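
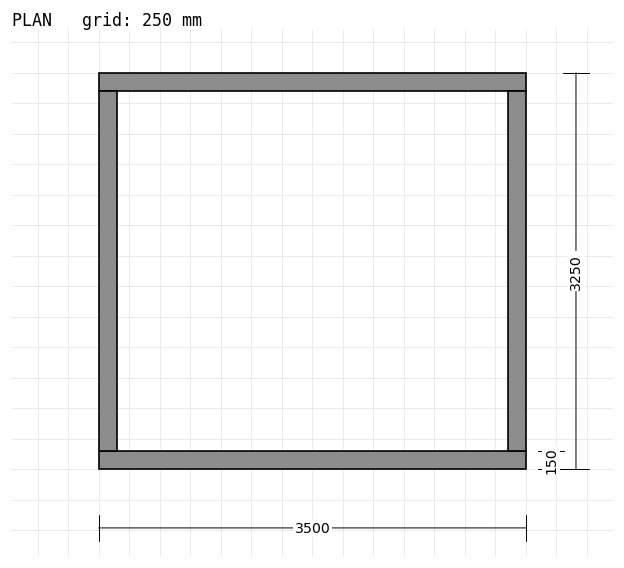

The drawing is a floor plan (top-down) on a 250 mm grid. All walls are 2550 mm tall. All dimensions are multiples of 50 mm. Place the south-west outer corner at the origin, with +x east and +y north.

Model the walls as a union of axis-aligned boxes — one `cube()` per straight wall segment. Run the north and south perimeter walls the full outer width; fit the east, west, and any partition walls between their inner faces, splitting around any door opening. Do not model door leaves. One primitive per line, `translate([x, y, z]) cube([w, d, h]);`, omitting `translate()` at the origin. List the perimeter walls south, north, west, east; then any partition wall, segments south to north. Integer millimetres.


cube([3500, 150, 2550]);
translate([0, 3100, 0]) cube([3500, 150, 2550]);
translate([0, 150, 0]) cube([150, 2950, 2550]);
translate([3350, 150, 0]) cube([150, 2950, 2550]);


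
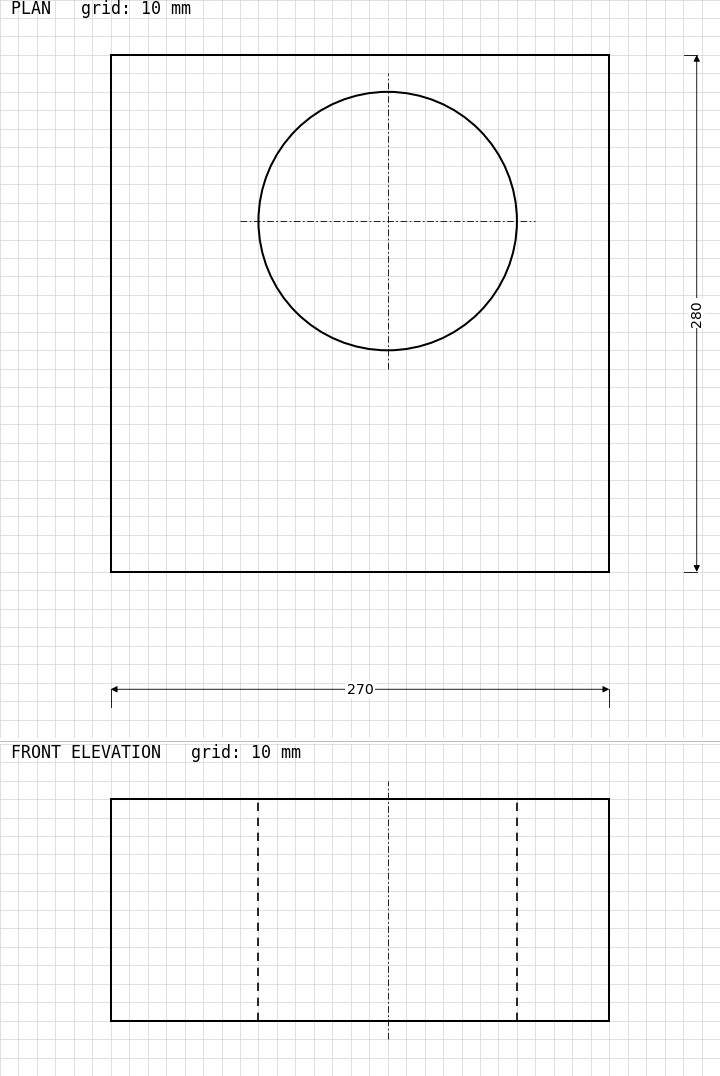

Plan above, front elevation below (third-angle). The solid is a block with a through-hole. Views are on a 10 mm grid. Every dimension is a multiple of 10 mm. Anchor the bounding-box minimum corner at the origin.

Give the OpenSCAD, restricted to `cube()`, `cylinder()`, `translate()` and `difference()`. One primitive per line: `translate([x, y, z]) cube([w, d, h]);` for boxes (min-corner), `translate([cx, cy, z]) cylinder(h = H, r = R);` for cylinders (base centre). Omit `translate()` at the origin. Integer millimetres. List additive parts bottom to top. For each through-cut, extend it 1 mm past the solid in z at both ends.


difference() {
  cube([270, 280, 120]);
  translate([150, 190, -1]) cylinder(h = 122, r = 70);
}


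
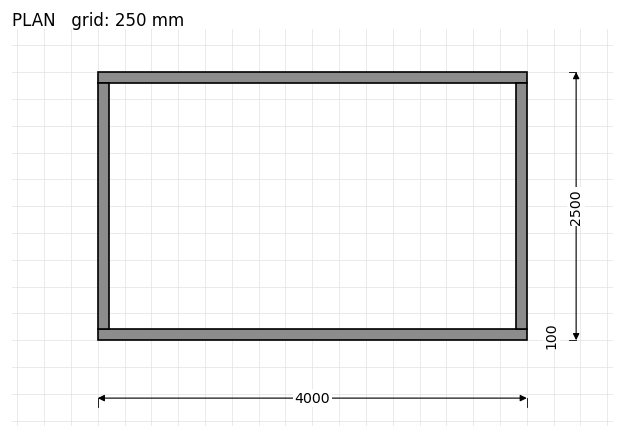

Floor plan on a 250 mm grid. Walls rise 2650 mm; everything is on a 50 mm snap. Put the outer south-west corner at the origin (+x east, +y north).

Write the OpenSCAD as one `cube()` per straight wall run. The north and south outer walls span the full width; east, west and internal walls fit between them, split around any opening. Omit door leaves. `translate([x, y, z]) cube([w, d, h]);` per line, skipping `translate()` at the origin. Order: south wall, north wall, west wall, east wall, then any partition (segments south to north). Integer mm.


cube([4000, 100, 2650]);
translate([0, 2400, 0]) cube([4000, 100, 2650]);
translate([0, 100, 0]) cube([100, 2300, 2650]);
translate([3900, 100, 0]) cube([100, 2300, 2650]);


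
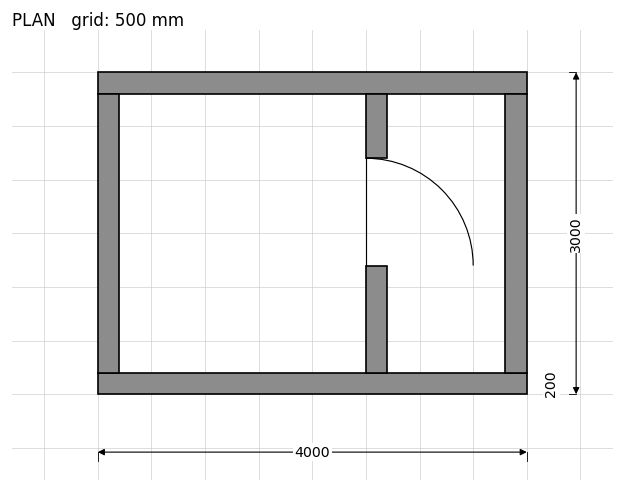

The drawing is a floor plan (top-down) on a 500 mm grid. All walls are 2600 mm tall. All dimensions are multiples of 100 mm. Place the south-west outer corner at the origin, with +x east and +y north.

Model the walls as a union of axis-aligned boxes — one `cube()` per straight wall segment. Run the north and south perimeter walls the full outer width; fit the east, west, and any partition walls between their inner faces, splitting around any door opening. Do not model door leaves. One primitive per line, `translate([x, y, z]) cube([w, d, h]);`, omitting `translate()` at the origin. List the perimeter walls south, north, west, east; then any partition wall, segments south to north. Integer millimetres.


cube([4000, 200, 2600]);
translate([0, 2800, 0]) cube([4000, 200, 2600]);
translate([0, 200, 0]) cube([200, 2600, 2600]);
translate([3800, 200, 0]) cube([200, 2600, 2600]);
translate([2500, 200, 0]) cube([200, 1000, 2600]);
translate([2500, 2200, 0]) cube([200, 600, 2600]);


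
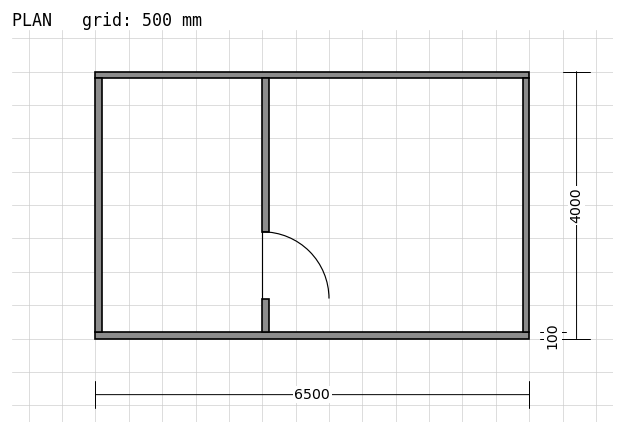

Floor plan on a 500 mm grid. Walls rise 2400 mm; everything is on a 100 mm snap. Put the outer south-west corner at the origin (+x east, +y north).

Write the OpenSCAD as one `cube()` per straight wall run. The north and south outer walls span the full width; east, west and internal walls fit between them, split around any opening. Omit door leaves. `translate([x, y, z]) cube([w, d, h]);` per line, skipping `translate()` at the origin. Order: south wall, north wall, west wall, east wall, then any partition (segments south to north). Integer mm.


cube([6500, 100, 2400]);
translate([0, 3900, 0]) cube([6500, 100, 2400]);
translate([0, 100, 0]) cube([100, 3800, 2400]);
translate([6400, 100, 0]) cube([100, 3800, 2400]);
translate([2500, 100, 0]) cube([100, 500, 2400]);
translate([2500, 1600, 0]) cube([100, 2300, 2400]);


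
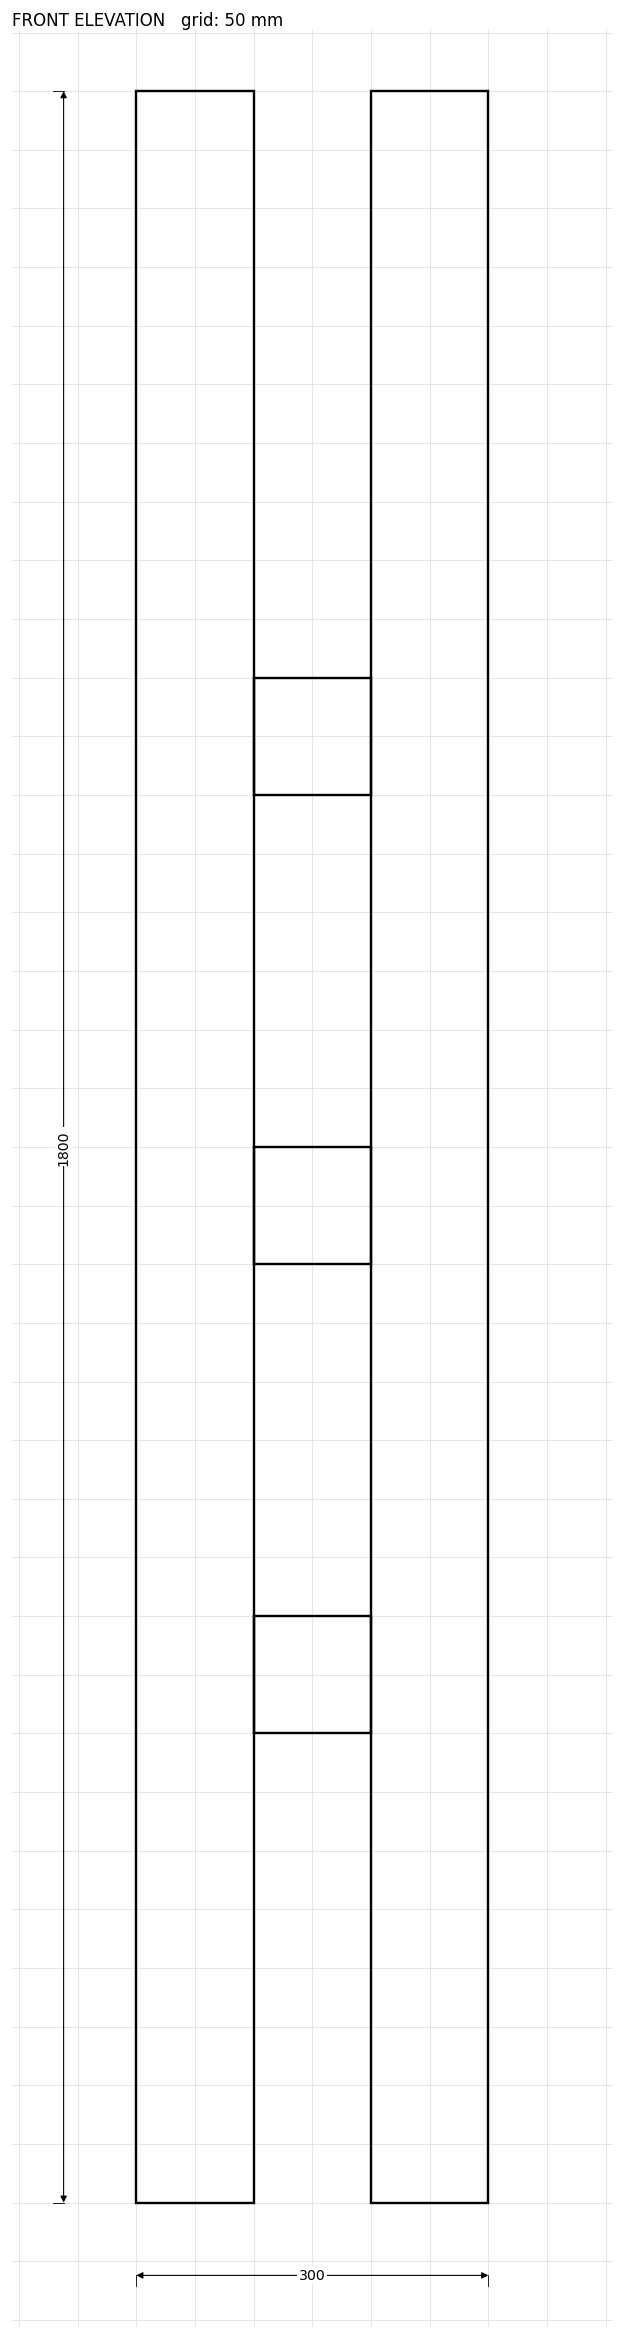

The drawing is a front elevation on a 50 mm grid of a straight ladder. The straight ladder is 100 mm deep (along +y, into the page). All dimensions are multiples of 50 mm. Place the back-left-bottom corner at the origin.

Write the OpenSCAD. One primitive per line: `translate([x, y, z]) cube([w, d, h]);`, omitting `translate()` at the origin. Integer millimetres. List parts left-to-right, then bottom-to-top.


cube([100, 100, 1800]);
translate([100, 0, 400]) cube([100, 100, 100]);
translate([100, 0, 800]) cube([100, 100, 100]);
translate([100, 0, 1200]) cube([100, 100, 100]);
translate([200, 0, 0]) cube([100, 100, 1800]);


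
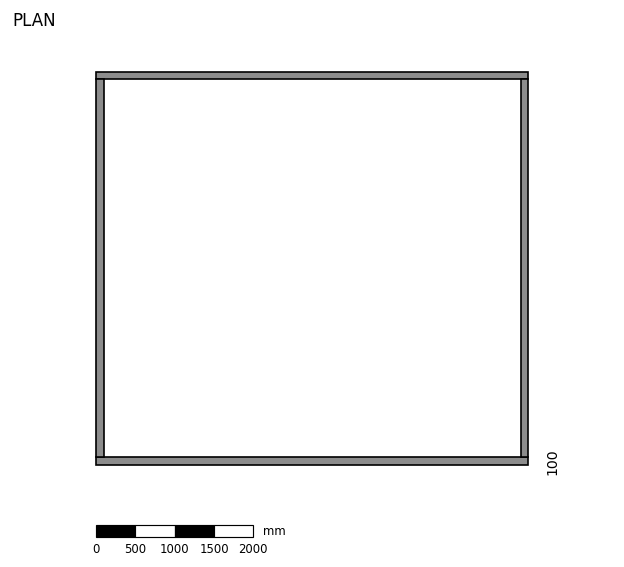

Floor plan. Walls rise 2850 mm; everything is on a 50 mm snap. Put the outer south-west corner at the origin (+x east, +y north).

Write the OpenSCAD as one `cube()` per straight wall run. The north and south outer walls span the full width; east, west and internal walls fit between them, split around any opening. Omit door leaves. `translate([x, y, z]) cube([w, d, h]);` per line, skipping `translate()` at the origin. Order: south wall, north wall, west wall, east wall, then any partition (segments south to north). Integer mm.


cube([5500, 100, 2850]);
translate([0, 4900, 0]) cube([5500, 100, 2850]);
translate([0, 100, 0]) cube([100, 4800, 2850]);
translate([5400, 100, 0]) cube([100, 4800, 2850]);


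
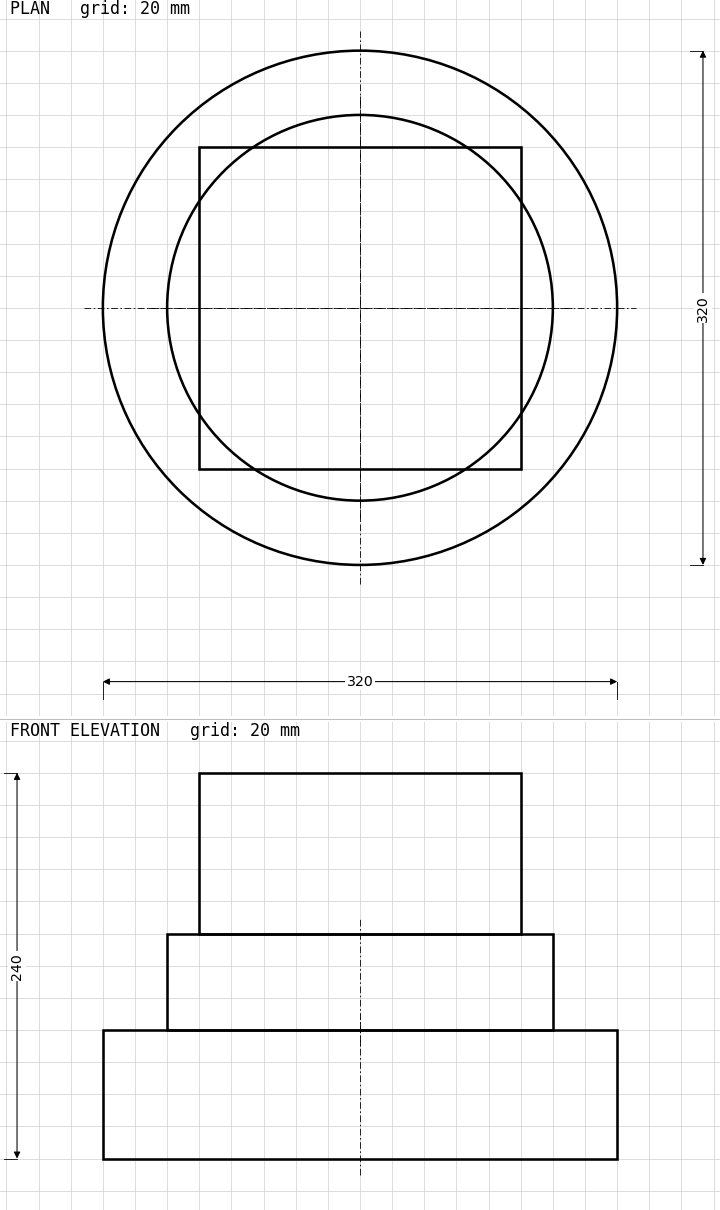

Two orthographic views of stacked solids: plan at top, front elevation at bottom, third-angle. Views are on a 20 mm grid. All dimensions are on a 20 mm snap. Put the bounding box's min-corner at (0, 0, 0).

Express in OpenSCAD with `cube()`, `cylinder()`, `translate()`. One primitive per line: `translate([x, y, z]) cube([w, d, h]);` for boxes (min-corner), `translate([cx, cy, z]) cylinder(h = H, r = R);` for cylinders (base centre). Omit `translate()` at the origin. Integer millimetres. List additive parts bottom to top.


translate([160, 160, 0]) cylinder(h = 80, r = 160);
translate([160, 160, 80]) cylinder(h = 60, r = 120);
translate([60, 60, 140]) cube([200, 200, 100]);


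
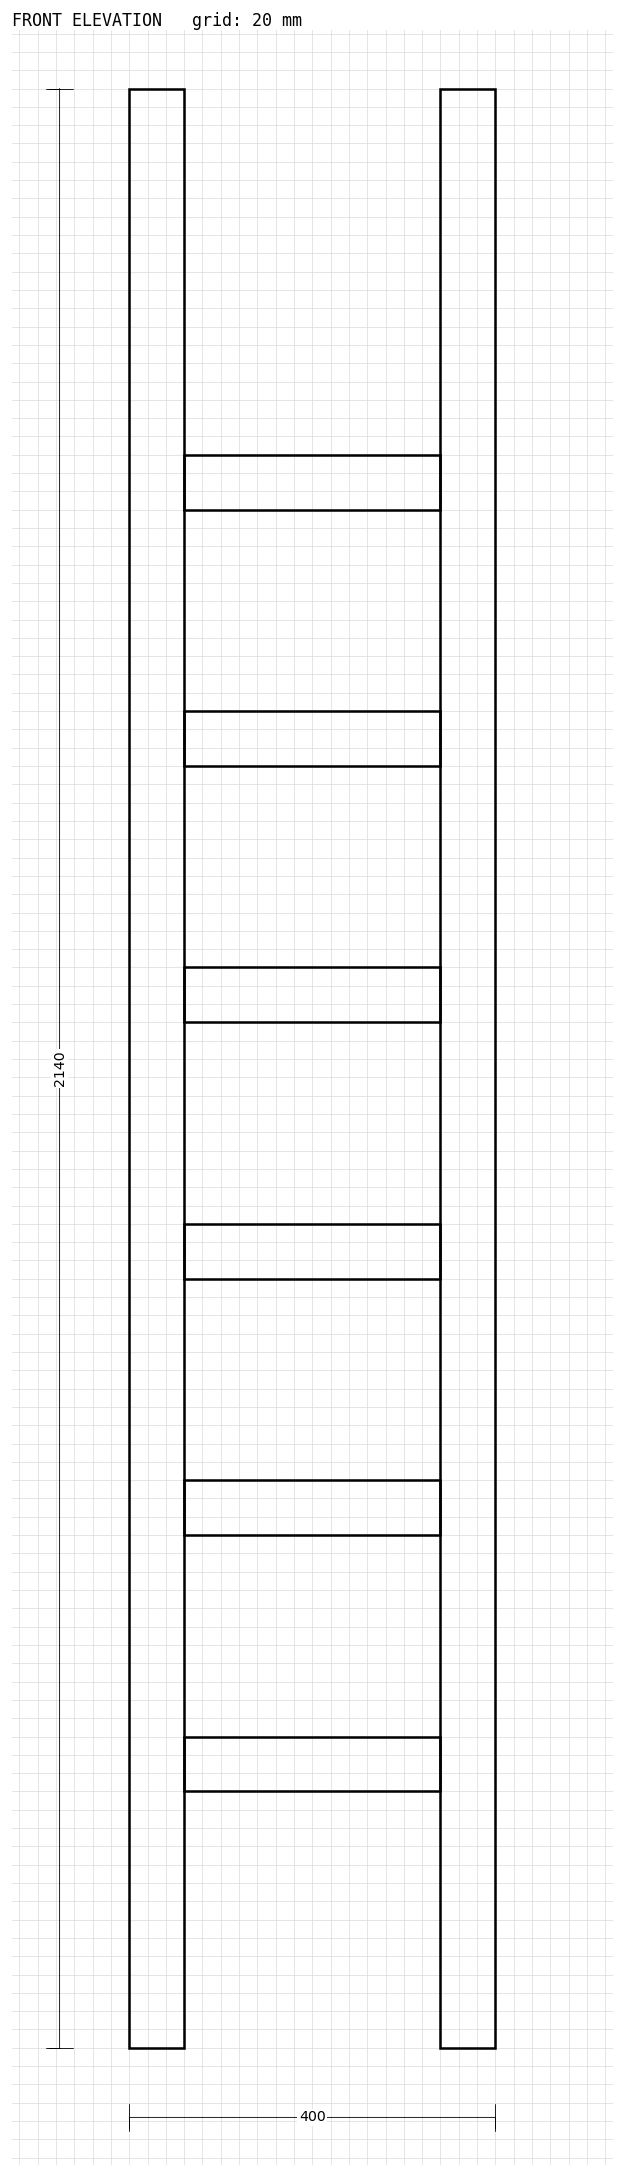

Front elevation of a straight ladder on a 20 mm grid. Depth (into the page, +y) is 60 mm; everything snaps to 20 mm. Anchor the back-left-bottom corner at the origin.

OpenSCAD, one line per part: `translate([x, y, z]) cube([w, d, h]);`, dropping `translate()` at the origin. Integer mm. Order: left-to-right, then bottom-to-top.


cube([60, 60, 2140]);
translate([60, 0, 280]) cube([280, 60, 60]);
translate([60, 0, 560]) cube([280, 60, 60]);
translate([60, 0, 840]) cube([280, 60, 60]);
translate([60, 0, 1120]) cube([280, 60, 60]);
translate([60, 0, 1400]) cube([280, 60, 60]);
translate([60, 0, 1680]) cube([280, 60, 60]);
translate([340, 0, 0]) cube([60, 60, 2140]);


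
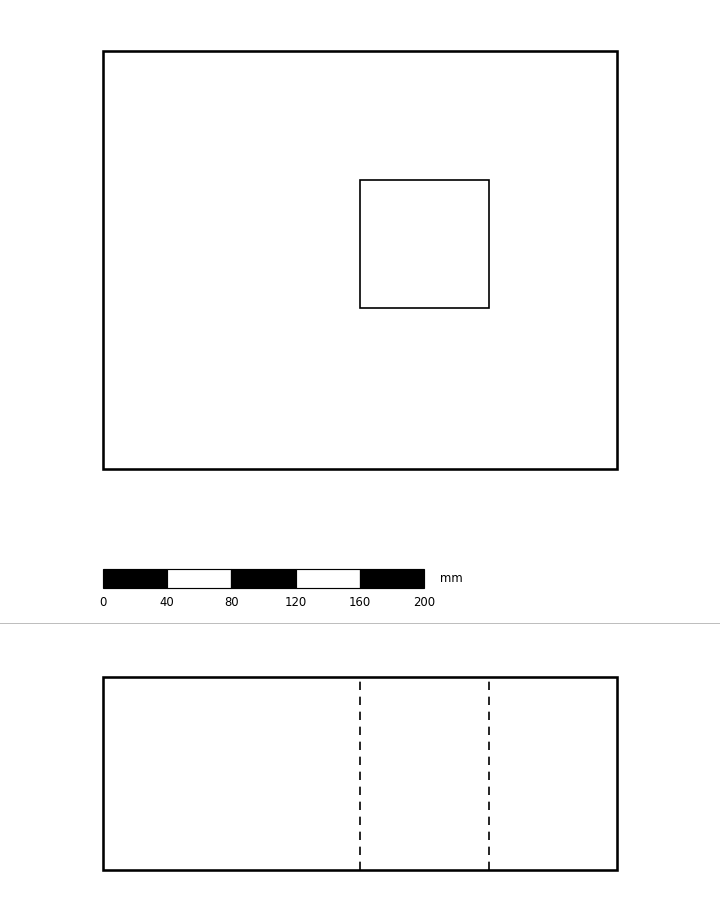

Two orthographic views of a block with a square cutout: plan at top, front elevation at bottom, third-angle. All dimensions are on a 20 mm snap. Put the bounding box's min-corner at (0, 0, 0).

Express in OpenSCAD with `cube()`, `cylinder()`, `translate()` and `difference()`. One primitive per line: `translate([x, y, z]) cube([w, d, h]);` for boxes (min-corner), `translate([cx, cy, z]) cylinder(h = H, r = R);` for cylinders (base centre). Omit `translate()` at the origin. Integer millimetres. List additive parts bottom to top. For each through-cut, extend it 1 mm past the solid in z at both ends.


difference() {
  cube([320, 260, 120]);
  translate([160, 100, -1]) cube([80, 80, 122]);
}


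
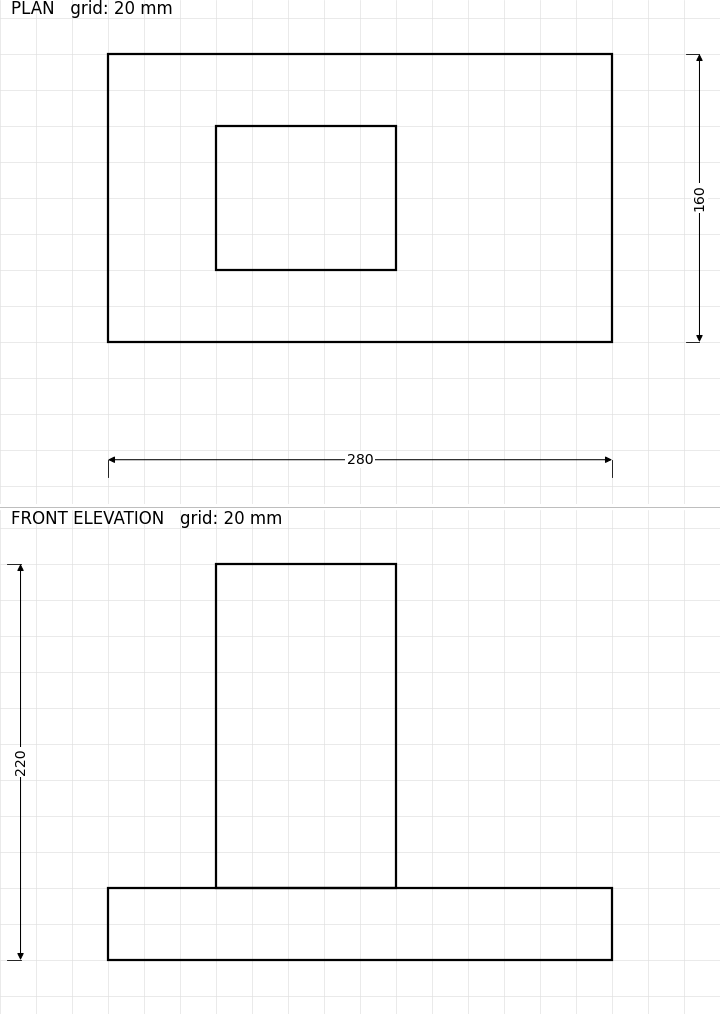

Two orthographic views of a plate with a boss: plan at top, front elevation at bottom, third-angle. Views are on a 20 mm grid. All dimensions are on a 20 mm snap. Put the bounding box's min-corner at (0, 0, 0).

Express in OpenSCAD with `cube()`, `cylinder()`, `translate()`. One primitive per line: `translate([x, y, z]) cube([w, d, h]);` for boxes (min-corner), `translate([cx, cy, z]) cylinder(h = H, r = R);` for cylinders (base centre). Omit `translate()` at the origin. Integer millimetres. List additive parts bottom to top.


cube([280, 160, 40]);
translate([60, 40, 40]) cube([100, 80, 180]);


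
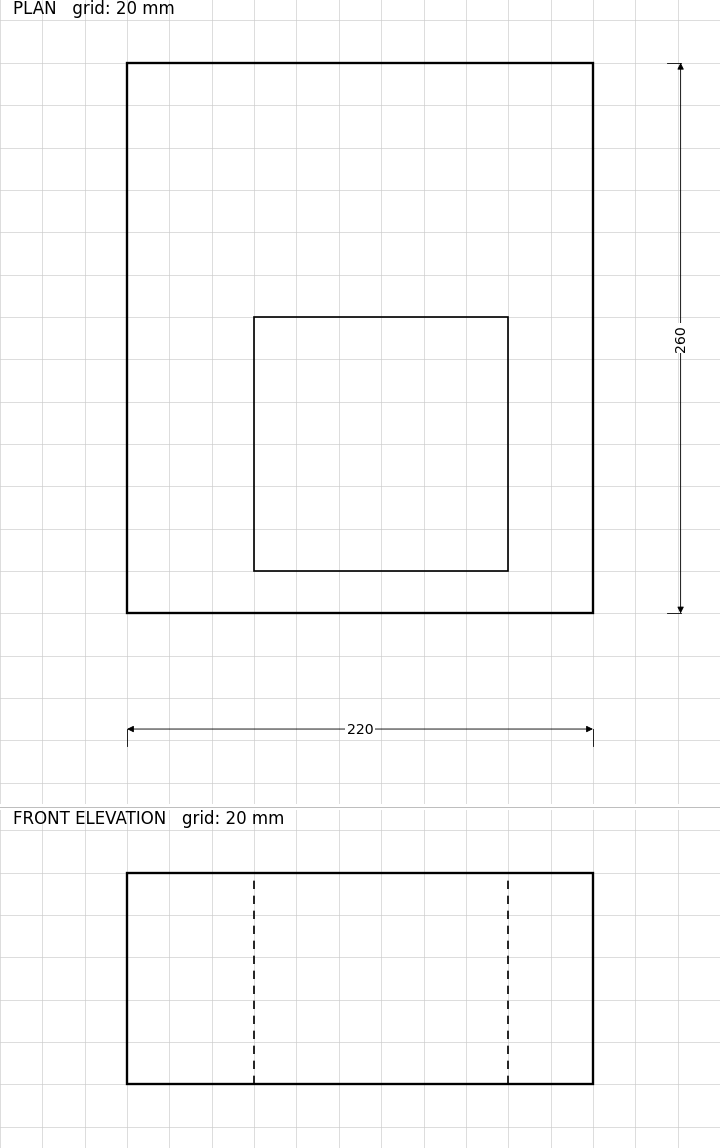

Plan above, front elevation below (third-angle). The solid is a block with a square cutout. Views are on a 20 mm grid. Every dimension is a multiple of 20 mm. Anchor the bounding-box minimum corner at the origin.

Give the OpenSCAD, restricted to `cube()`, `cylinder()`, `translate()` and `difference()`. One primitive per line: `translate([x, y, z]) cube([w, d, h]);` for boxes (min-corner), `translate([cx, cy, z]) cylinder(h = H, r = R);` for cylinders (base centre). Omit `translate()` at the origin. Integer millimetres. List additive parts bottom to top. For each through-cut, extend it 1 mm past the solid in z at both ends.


difference() {
  cube([220, 260, 100]);
  translate([60, 20, -1]) cube([120, 120, 102]);
}


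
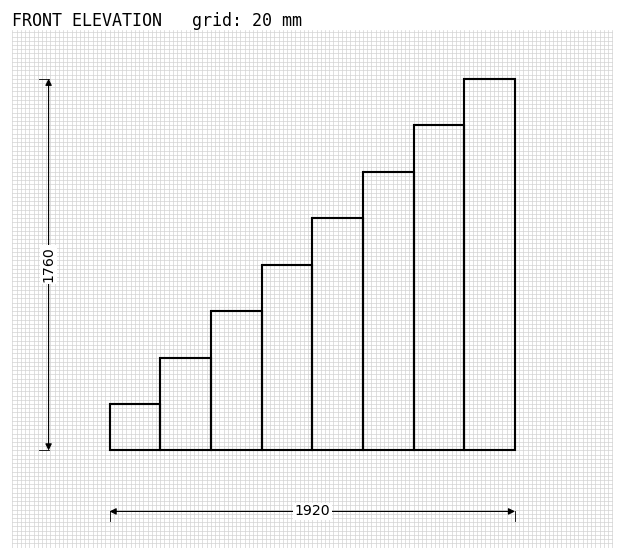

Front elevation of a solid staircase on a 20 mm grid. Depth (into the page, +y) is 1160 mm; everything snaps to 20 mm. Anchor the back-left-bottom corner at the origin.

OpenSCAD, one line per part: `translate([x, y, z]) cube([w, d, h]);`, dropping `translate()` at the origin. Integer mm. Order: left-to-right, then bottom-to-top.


cube([240, 1160, 220]);
translate([240, 0, 0]) cube([240, 1160, 440]);
translate([480, 0, 0]) cube([240, 1160, 660]);
translate([720, 0, 0]) cube([240, 1160, 880]);
translate([960, 0, 0]) cube([240, 1160, 1100]);
translate([1200, 0, 0]) cube([240, 1160, 1320]);
translate([1440, 0, 0]) cube([240, 1160, 1540]);
translate([1680, 0, 0]) cube([240, 1160, 1760]);


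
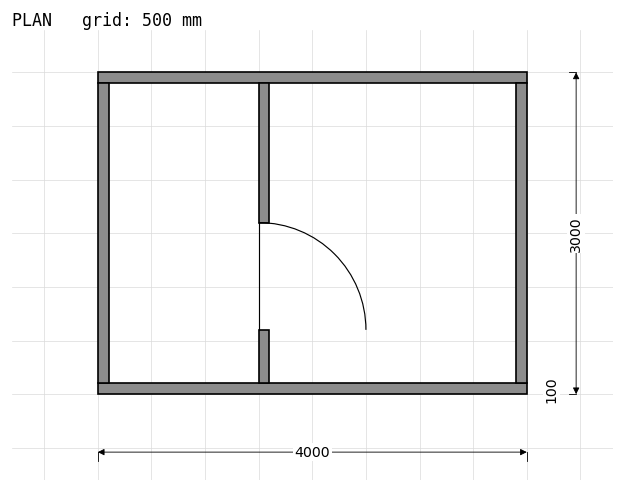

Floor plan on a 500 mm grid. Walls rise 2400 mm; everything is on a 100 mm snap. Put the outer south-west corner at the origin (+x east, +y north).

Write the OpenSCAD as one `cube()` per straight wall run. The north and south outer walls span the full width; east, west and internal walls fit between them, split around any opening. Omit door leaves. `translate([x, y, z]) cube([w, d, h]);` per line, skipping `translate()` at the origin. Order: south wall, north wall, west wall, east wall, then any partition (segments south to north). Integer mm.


cube([4000, 100, 2400]);
translate([0, 2900, 0]) cube([4000, 100, 2400]);
translate([0, 100, 0]) cube([100, 2800, 2400]);
translate([3900, 100, 0]) cube([100, 2800, 2400]);
translate([1500, 100, 0]) cube([100, 500, 2400]);
translate([1500, 1600, 0]) cube([100, 1300, 2400]);


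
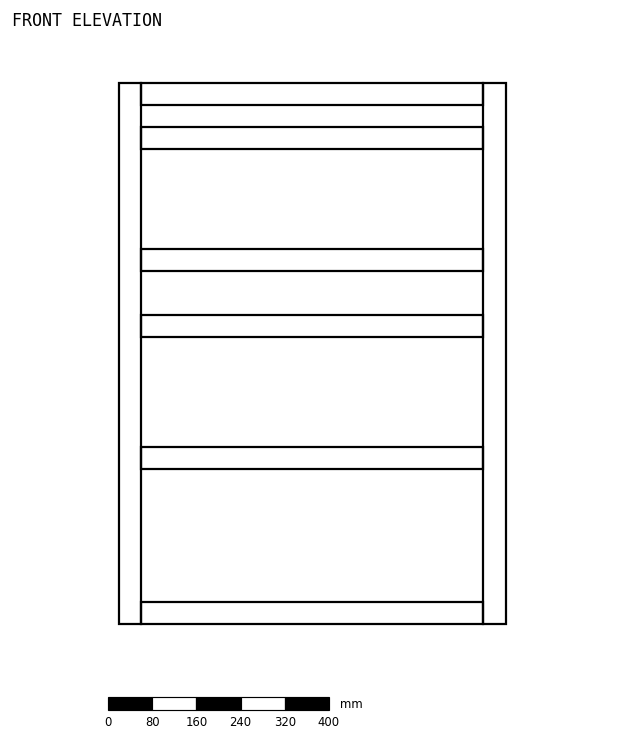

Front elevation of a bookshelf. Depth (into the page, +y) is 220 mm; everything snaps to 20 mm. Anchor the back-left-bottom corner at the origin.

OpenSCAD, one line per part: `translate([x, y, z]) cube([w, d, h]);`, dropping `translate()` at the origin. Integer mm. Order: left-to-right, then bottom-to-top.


cube([40, 220, 980]);
translate([40, 0, 0]) cube([620, 220, 40]);
translate([40, 0, 280]) cube([620, 220, 40]);
translate([40, 0, 520]) cube([620, 220, 40]);
translate([40, 0, 640]) cube([620, 220, 40]);
translate([40, 0, 860]) cube([620, 220, 40]);
translate([40, 0, 940]) cube([620, 220, 40]);
translate([660, 0, 0]) cube([40, 220, 980]);


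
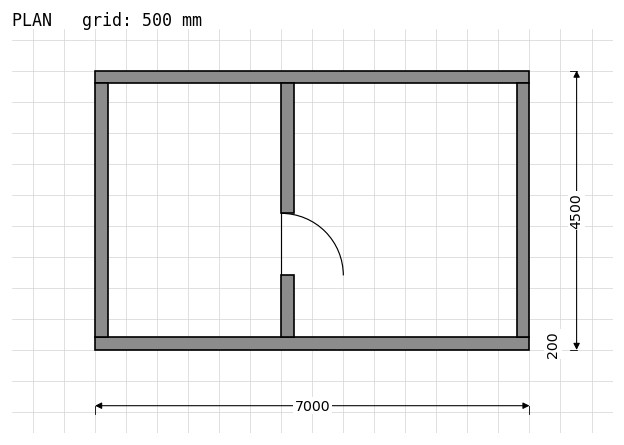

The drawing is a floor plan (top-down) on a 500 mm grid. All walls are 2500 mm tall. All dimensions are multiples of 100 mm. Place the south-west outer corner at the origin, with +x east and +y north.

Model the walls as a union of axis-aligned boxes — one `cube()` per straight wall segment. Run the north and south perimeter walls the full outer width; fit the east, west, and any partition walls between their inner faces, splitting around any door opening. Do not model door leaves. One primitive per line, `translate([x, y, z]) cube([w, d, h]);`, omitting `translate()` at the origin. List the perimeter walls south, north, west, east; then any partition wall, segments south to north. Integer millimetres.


cube([7000, 200, 2500]);
translate([0, 4300, 0]) cube([7000, 200, 2500]);
translate([0, 200, 0]) cube([200, 4100, 2500]);
translate([6800, 200, 0]) cube([200, 4100, 2500]);
translate([3000, 200, 0]) cube([200, 1000, 2500]);
translate([3000, 2200, 0]) cube([200, 2100, 2500]);


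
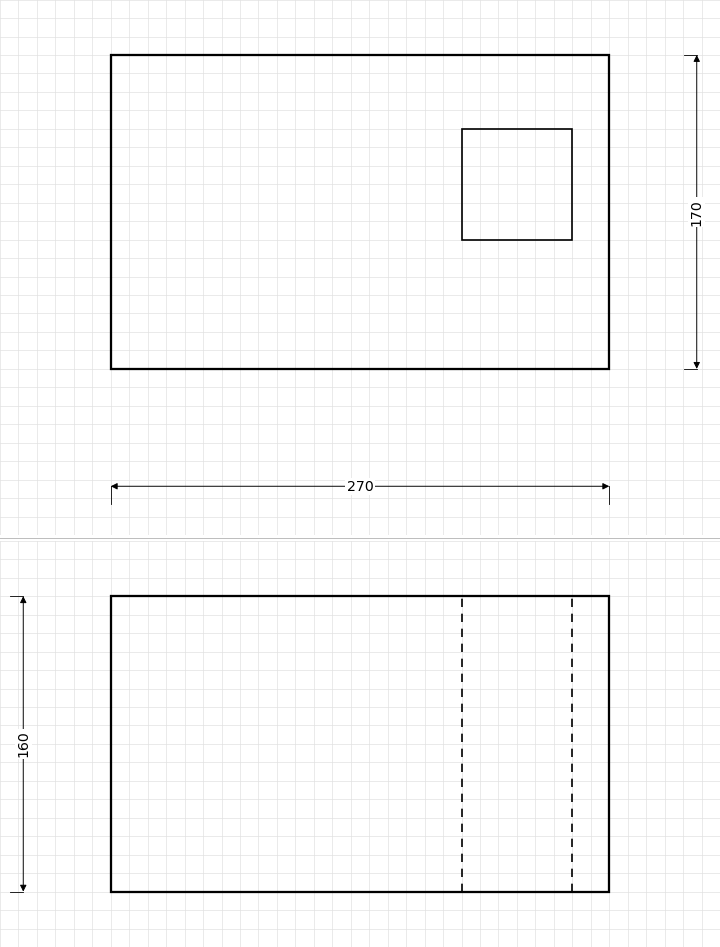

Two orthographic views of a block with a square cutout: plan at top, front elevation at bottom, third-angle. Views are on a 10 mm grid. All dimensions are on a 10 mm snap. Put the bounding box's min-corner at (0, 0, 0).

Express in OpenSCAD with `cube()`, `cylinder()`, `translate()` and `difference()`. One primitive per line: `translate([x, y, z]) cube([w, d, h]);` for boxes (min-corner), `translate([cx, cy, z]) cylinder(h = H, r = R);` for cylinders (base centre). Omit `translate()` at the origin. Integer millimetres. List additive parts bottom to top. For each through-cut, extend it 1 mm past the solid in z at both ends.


difference() {
  cube([270, 170, 160]);
  translate([190, 70, -1]) cube([60, 60, 162]);
}


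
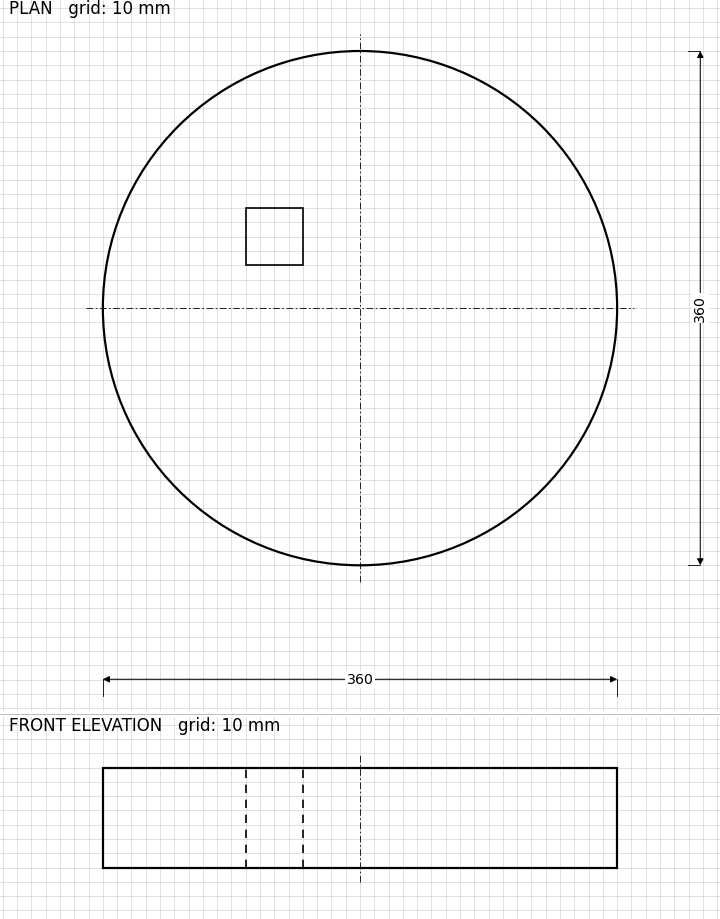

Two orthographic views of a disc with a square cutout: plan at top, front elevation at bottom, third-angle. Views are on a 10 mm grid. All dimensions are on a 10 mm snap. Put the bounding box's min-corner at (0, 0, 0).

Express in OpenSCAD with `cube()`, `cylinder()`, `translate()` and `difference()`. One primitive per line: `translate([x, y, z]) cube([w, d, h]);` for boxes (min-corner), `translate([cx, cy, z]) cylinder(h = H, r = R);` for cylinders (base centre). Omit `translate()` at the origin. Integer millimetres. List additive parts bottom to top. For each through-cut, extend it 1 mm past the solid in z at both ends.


difference() {
  translate([180, 180, 0]) cylinder(h = 70, r = 180);
  translate([100, 210, -1]) cube([40, 40, 72]);
}


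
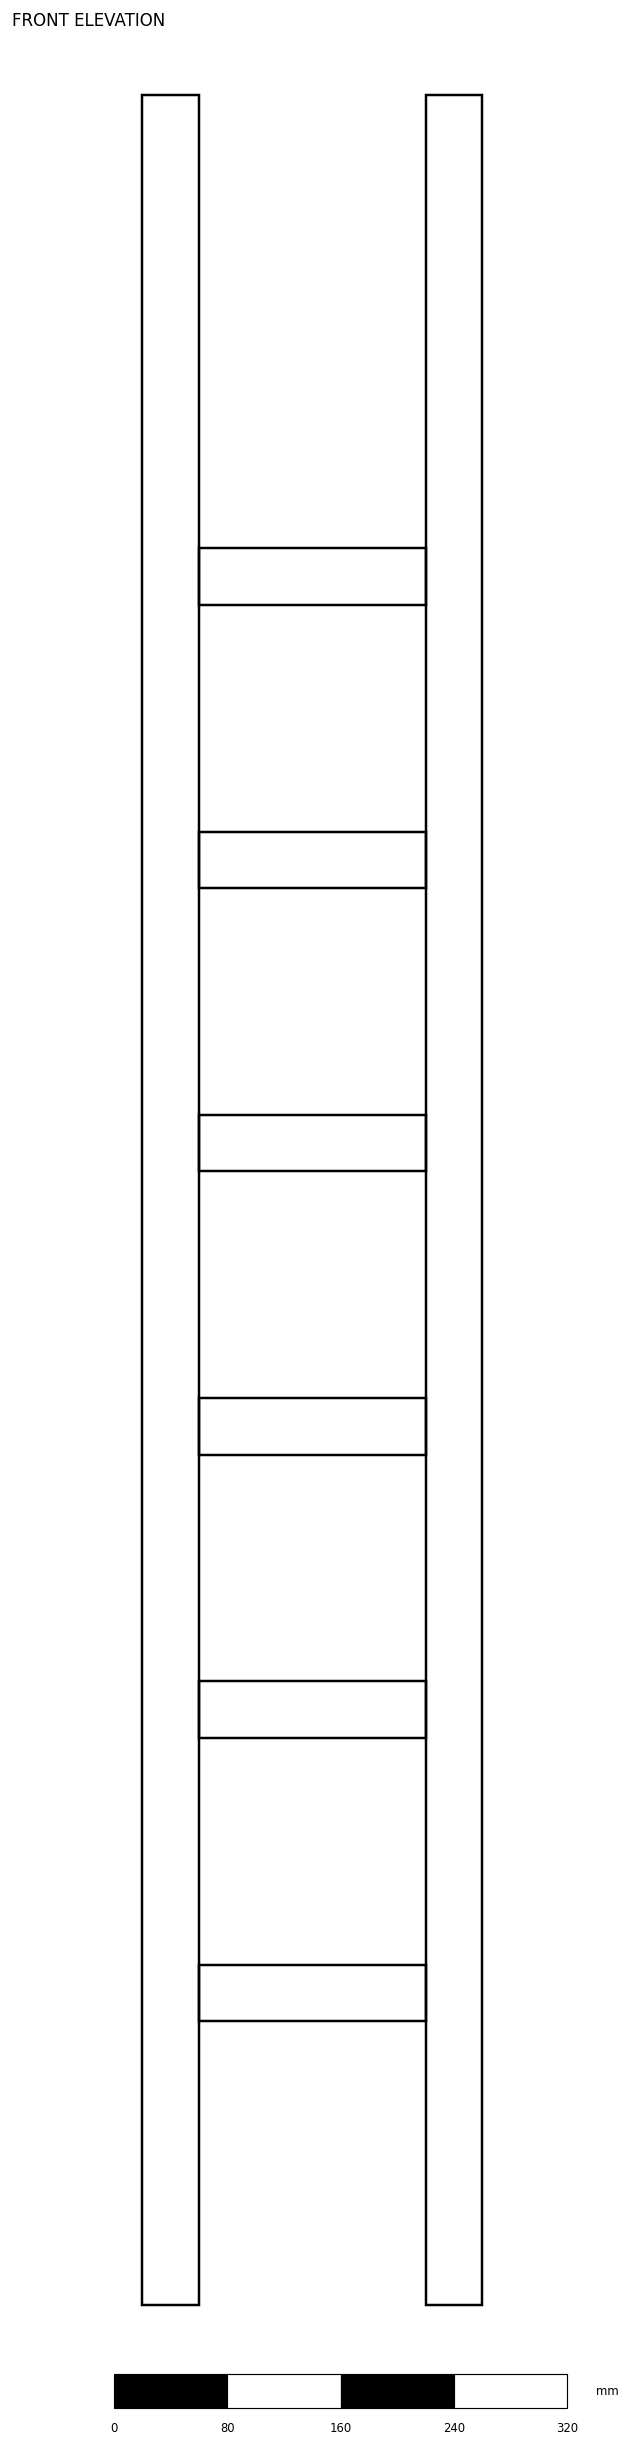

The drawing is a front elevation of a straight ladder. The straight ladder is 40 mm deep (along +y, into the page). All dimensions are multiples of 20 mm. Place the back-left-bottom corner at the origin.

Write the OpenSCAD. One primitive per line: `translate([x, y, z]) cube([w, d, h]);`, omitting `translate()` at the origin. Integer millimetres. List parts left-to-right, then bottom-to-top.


cube([40, 40, 1560]);
translate([40, 0, 200]) cube([160, 40, 40]);
translate([40, 0, 400]) cube([160, 40, 40]);
translate([40, 0, 600]) cube([160, 40, 40]);
translate([40, 0, 800]) cube([160, 40, 40]);
translate([40, 0, 1000]) cube([160, 40, 40]);
translate([40, 0, 1200]) cube([160, 40, 40]);
translate([200, 0, 0]) cube([40, 40, 1560]);


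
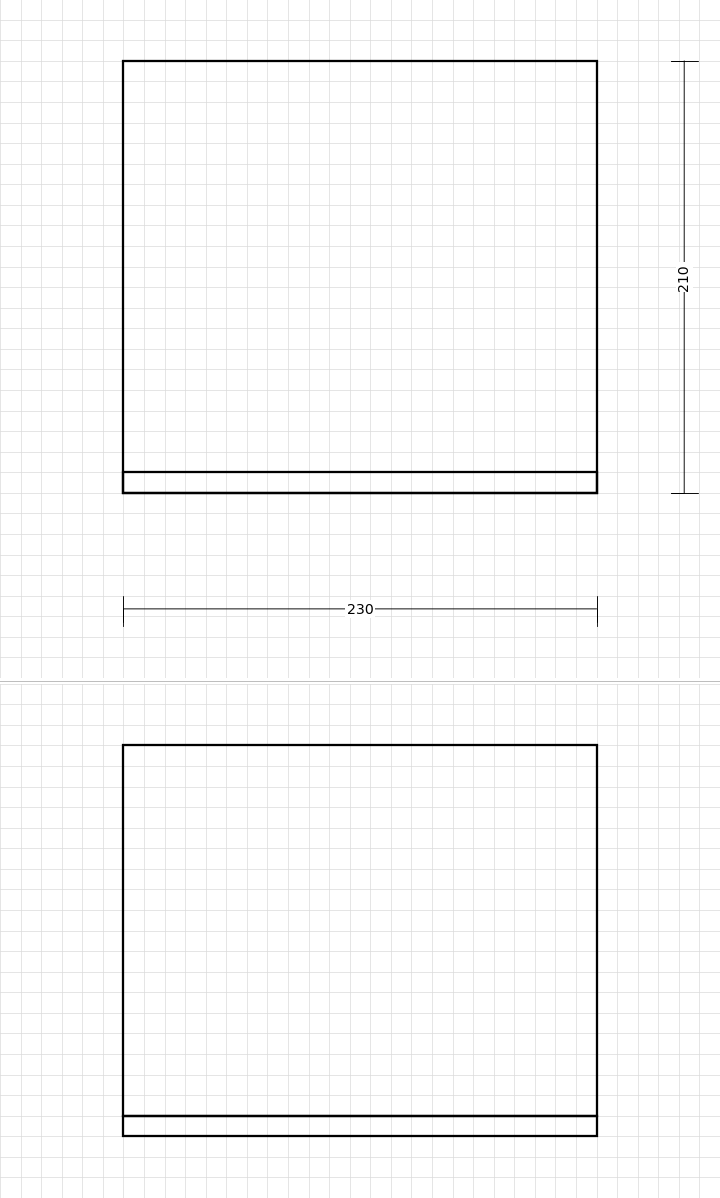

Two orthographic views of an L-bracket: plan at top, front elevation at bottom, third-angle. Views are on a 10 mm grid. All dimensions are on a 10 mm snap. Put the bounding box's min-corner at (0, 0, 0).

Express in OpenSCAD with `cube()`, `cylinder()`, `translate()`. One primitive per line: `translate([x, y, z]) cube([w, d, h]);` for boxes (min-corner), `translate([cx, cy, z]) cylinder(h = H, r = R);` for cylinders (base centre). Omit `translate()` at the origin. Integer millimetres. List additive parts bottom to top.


cube([230, 210, 10]);
translate([0, 0, 10]) cube([230, 10, 180]);


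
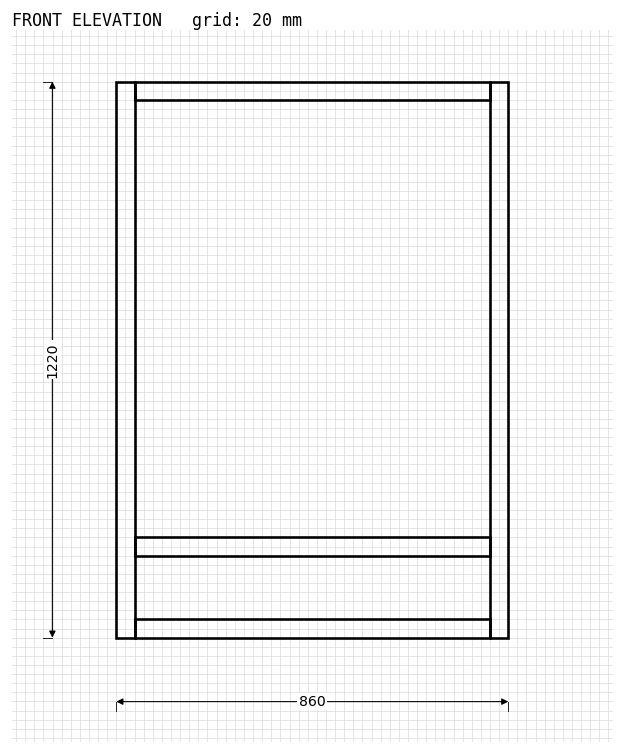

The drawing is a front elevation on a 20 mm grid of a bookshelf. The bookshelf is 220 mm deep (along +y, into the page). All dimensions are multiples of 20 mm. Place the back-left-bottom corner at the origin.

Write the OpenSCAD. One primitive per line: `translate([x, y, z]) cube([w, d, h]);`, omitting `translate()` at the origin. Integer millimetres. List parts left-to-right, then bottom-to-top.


cube([40, 220, 1220]);
translate([40, 0, 0]) cube([780, 220, 40]);
translate([40, 0, 180]) cube([780, 220, 40]);
translate([40, 0, 1180]) cube([780, 220, 40]);
translate([820, 0, 0]) cube([40, 220, 1220]);


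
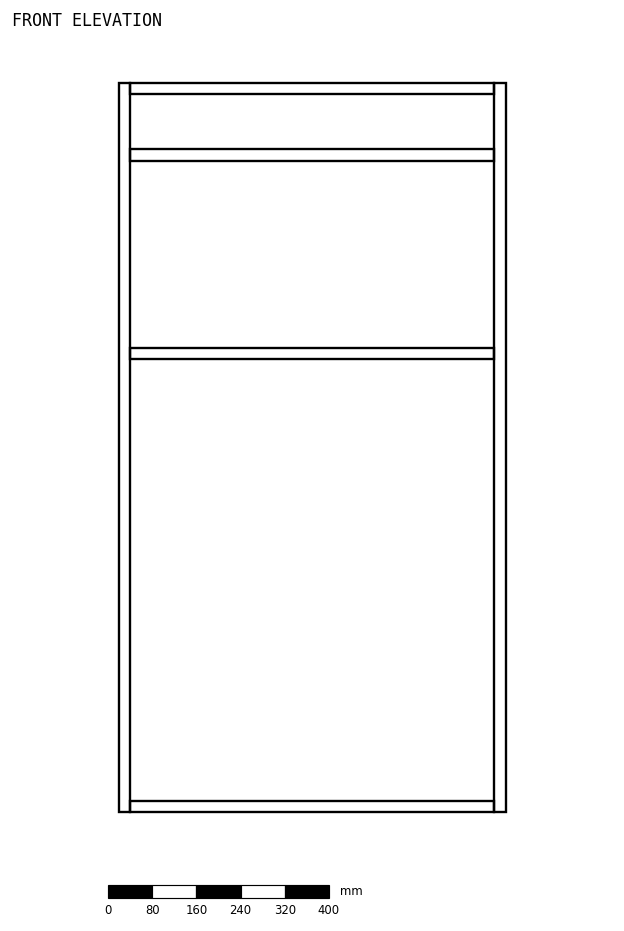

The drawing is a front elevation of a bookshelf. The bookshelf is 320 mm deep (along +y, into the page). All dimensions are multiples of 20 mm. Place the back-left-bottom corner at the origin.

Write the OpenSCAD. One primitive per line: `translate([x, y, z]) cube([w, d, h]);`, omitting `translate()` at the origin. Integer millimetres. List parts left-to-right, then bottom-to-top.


cube([20, 320, 1320]);
translate([20, 0, 0]) cube([660, 320, 20]);
translate([20, 0, 820]) cube([660, 320, 20]);
translate([20, 0, 1180]) cube([660, 320, 20]);
translate([20, 0, 1300]) cube([660, 320, 20]);
translate([680, 0, 0]) cube([20, 320, 1320]);


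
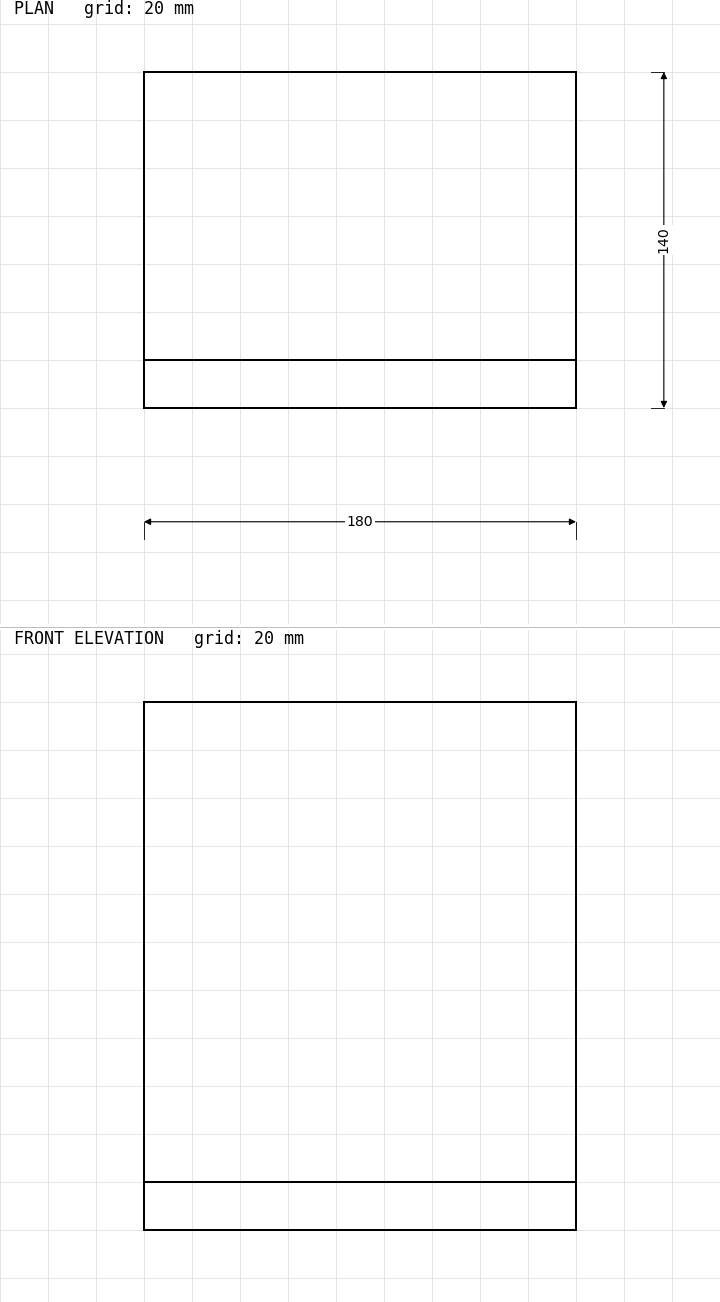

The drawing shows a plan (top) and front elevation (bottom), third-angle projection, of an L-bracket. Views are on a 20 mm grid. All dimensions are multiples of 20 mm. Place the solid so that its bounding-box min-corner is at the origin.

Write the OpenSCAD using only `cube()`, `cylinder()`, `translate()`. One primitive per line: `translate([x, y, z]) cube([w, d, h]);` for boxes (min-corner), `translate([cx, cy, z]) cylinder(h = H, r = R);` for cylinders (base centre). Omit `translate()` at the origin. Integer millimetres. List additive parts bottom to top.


cube([180, 140, 20]);
translate([0, 0, 20]) cube([180, 20, 200]);


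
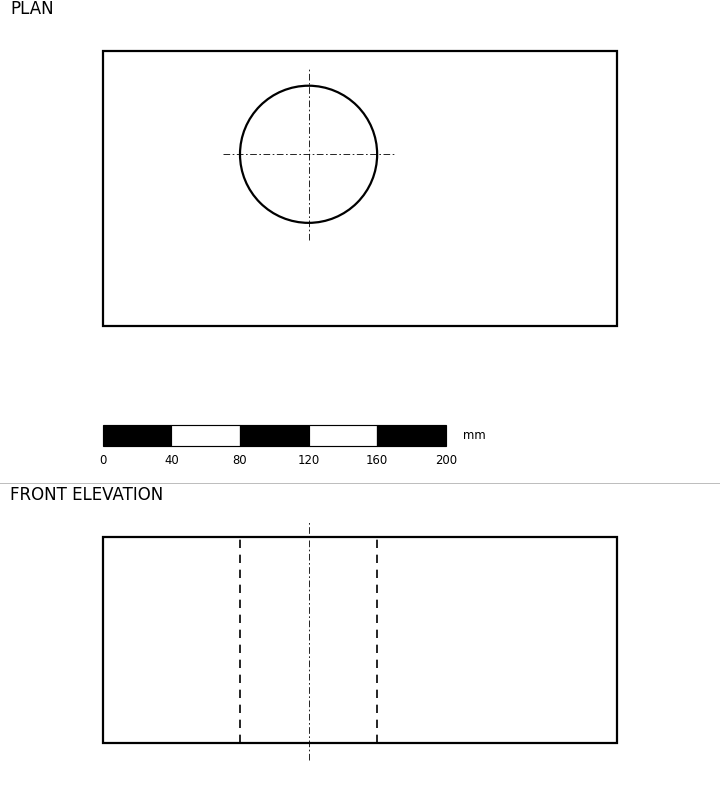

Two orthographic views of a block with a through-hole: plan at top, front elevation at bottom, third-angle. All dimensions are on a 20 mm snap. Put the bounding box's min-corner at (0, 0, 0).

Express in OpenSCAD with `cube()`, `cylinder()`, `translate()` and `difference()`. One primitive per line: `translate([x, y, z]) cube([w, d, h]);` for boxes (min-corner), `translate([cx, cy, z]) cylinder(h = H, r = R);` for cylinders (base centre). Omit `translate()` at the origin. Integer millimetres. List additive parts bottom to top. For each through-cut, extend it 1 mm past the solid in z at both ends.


difference() {
  cube([300, 160, 120]);
  translate([120, 100, -1]) cylinder(h = 122, r = 40);
}


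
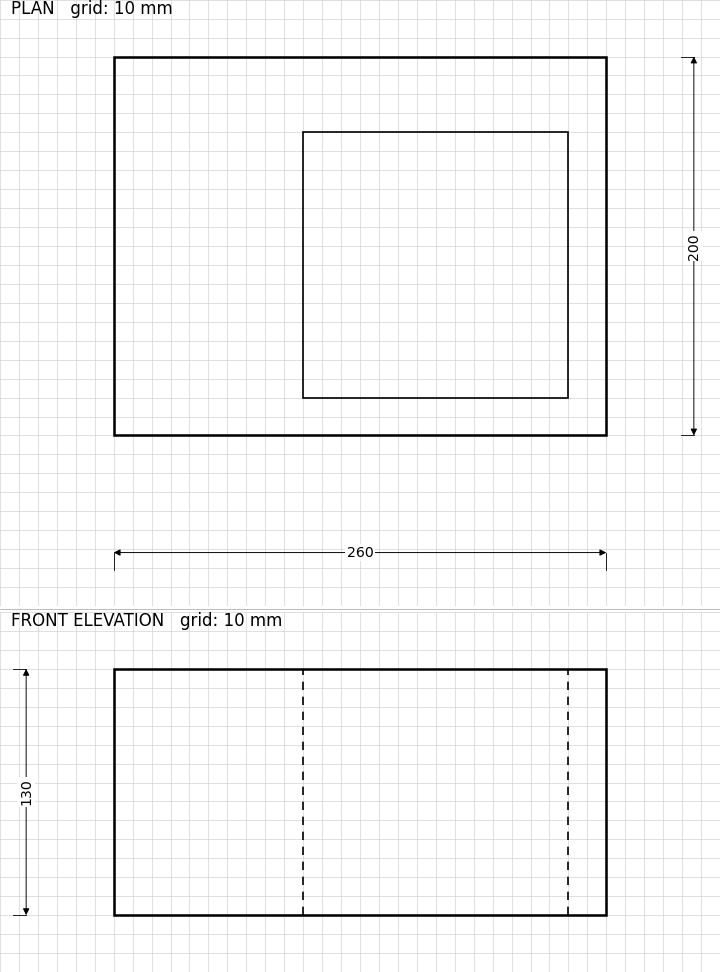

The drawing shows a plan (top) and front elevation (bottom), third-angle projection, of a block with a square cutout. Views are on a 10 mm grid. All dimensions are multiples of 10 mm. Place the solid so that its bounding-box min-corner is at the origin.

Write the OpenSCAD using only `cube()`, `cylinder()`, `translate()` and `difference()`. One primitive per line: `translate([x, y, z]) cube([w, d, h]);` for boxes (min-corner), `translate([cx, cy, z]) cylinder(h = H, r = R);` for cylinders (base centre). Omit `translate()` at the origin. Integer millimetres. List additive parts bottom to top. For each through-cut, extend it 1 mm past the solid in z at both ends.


difference() {
  cube([260, 200, 130]);
  translate([100, 20, -1]) cube([140, 140, 132]);
}


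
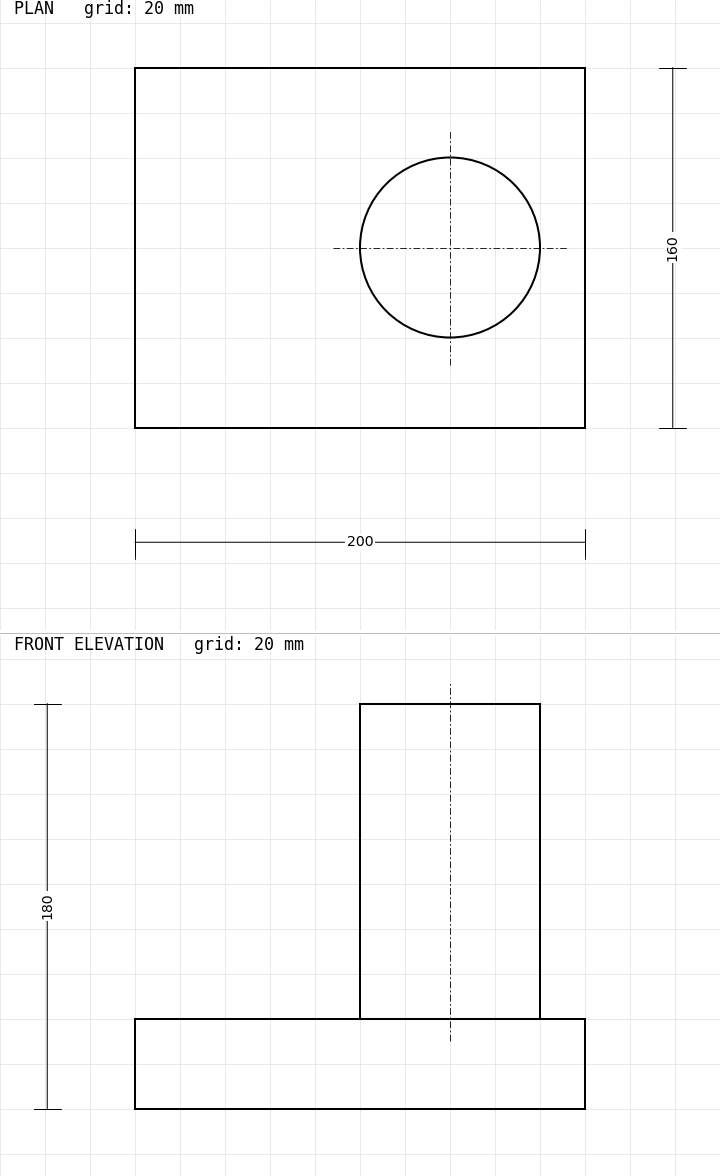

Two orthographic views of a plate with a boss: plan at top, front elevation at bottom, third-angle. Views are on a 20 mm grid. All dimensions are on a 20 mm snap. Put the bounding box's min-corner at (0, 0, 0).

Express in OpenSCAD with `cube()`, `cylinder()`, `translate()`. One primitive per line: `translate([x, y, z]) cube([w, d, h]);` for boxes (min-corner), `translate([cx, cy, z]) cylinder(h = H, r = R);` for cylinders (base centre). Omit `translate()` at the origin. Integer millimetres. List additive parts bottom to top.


cube([200, 160, 40]);
translate([140, 80, 40]) cylinder(h = 140, r = 40);


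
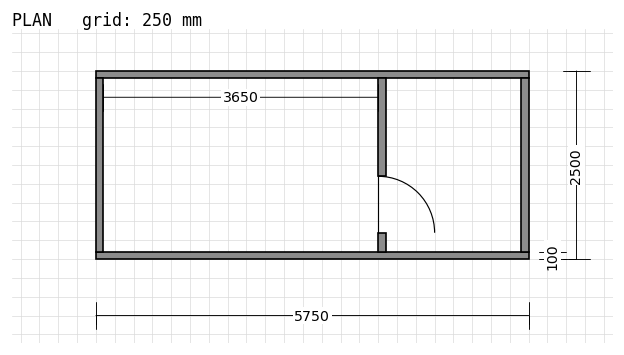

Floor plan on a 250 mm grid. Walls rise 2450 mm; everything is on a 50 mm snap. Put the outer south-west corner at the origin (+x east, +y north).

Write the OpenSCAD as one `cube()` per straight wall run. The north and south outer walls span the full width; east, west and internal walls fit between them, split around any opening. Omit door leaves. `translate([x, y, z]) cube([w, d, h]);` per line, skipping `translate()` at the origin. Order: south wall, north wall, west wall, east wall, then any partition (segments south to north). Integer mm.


cube([5750, 100, 2450]);
translate([0, 2400, 0]) cube([5750, 100, 2450]);
translate([0, 100, 0]) cube([100, 2300, 2450]);
translate([5650, 100, 0]) cube([100, 2300, 2450]);
translate([3750, 100, 0]) cube([100, 250, 2450]);
translate([3750, 1100, 0]) cube([100, 1300, 2450]);


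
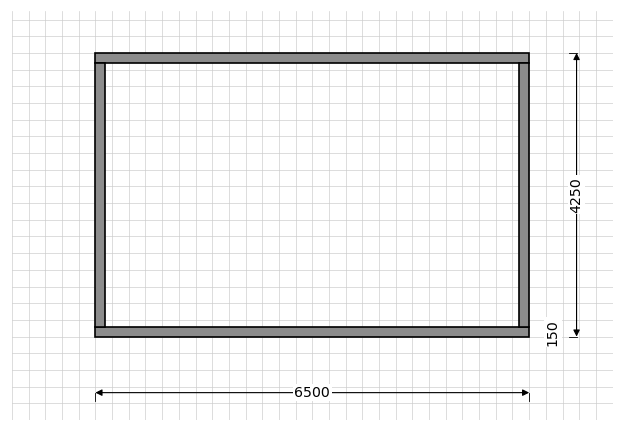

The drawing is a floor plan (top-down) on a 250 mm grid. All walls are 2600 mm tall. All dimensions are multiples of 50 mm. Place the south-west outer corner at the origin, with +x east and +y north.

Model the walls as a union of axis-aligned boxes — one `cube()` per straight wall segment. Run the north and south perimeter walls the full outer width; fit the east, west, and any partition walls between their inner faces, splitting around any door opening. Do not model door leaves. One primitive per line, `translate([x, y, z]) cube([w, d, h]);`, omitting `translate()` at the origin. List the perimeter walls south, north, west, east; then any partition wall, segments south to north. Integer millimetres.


cube([6500, 150, 2600]);
translate([0, 4100, 0]) cube([6500, 150, 2600]);
translate([0, 150, 0]) cube([150, 3950, 2600]);
translate([6350, 150, 0]) cube([150, 3950, 2600]);


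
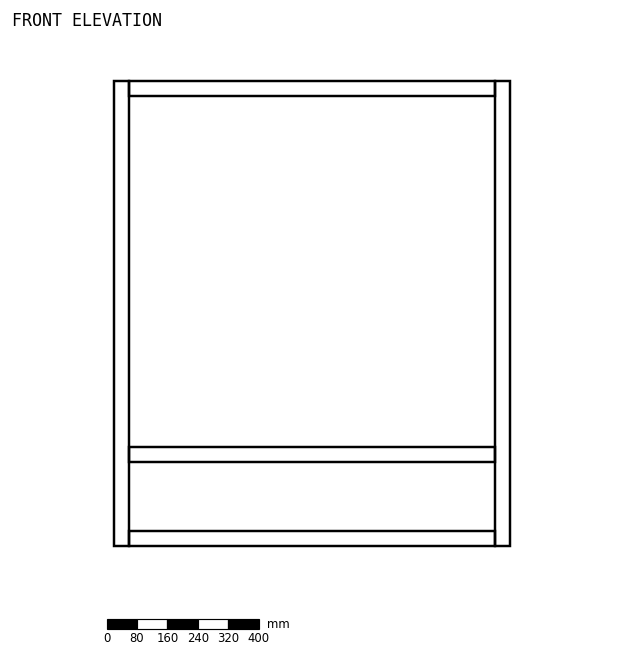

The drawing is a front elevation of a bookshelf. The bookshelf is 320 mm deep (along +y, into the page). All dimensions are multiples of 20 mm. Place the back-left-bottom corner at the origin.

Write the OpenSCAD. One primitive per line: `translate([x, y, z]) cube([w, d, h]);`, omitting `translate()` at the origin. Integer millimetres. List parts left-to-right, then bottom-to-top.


cube([40, 320, 1220]);
translate([40, 0, 0]) cube([960, 320, 40]);
translate([40, 0, 220]) cube([960, 320, 40]);
translate([40, 0, 1180]) cube([960, 320, 40]);
translate([1000, 0, 0]) cube([40, 320, 1220]);


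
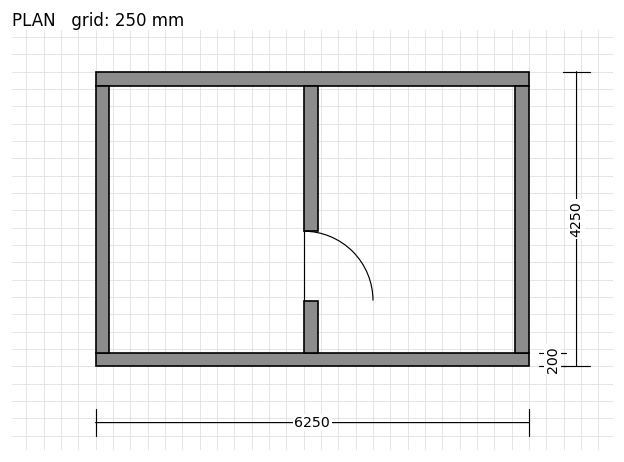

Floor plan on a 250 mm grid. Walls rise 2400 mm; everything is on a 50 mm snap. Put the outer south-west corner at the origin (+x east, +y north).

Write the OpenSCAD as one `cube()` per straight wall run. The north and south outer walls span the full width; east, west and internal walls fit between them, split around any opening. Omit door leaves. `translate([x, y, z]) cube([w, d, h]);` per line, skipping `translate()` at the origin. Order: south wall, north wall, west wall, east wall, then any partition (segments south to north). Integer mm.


cube([6250, 200, 2400]);
translate([0, 4050, 0]) cube([6250, 200, 2400]);
translate([0, 200, 0]) cube([200, 3850, 2400]);
translate([6050, 200, 0]) cube([200, 3850, 2400]);
translate([3000, 200, 0]) cube([200, 750, 2400]);
translate([3000, 1950, 0]) cube([200, 2100, 2400]);


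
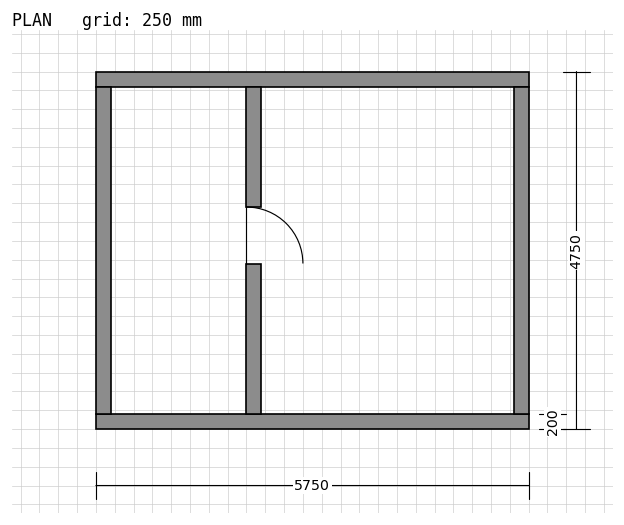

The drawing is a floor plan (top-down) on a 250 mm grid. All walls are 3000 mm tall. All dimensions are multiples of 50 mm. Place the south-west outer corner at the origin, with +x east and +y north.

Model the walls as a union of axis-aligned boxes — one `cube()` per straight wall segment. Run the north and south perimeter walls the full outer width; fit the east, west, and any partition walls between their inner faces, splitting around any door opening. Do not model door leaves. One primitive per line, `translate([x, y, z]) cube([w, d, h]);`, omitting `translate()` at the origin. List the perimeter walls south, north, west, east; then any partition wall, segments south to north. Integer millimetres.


cube([5750, 200, 3000]);
translate([0, 4550, 0]) cube([5750, 200, 3000]);
translate([0, 200, 0]) cube([200, 4350, 3000]);
translate([5550, 200, 0]) cube([200, 4350, 3000]);
translate([2000, 200, 0]) cube([200, 2000, 3000]);
translate([2000, 2950, 0]) cube([200, 1600, 3000]);


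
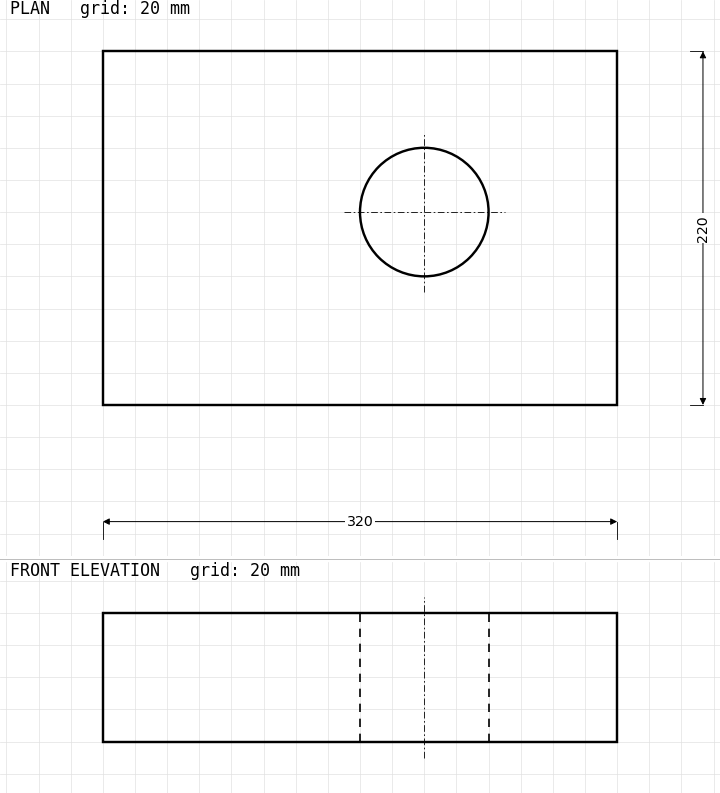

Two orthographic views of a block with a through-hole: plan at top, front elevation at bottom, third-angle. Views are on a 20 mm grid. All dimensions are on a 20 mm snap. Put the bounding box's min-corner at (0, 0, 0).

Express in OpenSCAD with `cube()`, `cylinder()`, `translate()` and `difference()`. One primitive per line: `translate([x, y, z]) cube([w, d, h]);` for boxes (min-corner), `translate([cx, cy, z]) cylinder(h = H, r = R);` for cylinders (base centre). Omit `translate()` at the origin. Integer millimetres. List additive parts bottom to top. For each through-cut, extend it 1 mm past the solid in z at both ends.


difference() {
  cube([320, 220, 80]);
  translate([200, 120, -1]) cylinder(h = 82, r = 40);
}


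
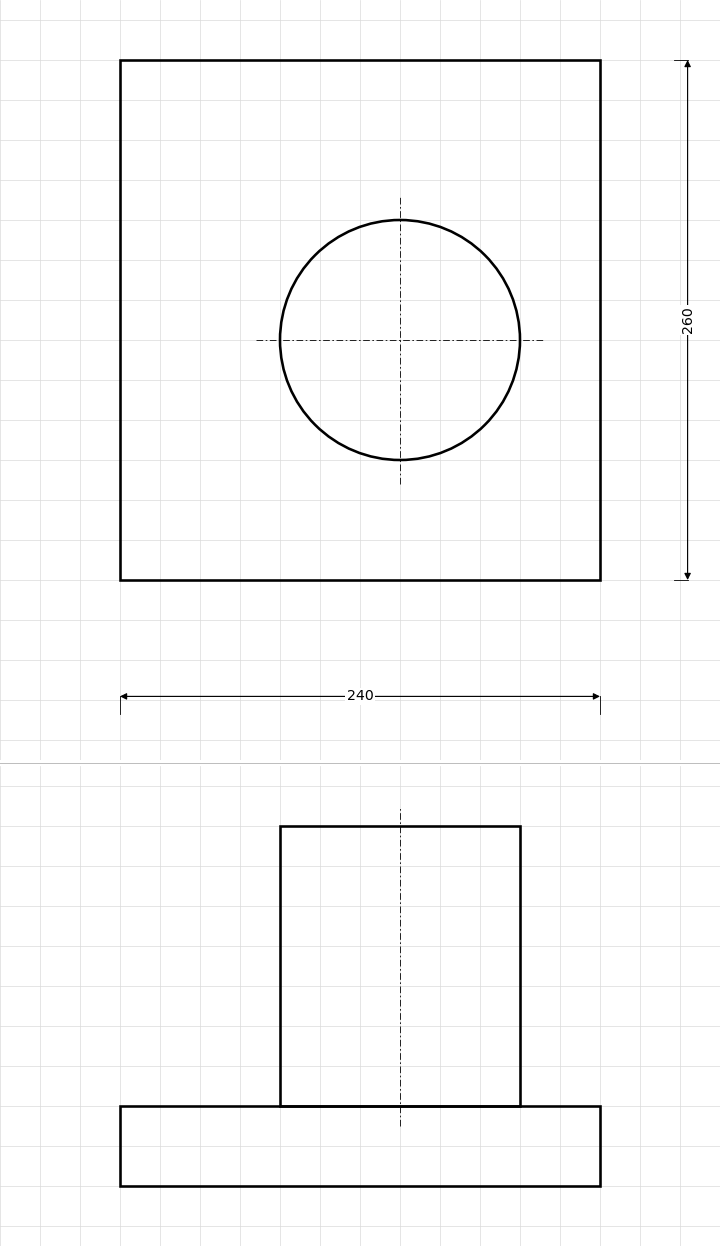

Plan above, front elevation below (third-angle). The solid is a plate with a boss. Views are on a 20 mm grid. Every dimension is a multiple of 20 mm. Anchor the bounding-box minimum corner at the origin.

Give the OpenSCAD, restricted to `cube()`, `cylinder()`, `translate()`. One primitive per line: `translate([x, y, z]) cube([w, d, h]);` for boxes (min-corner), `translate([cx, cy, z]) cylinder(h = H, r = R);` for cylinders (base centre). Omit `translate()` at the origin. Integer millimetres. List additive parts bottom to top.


cube([240, 260, 40]);
translate([140, 120, 40]) cylinder(h = 140, r = 60);


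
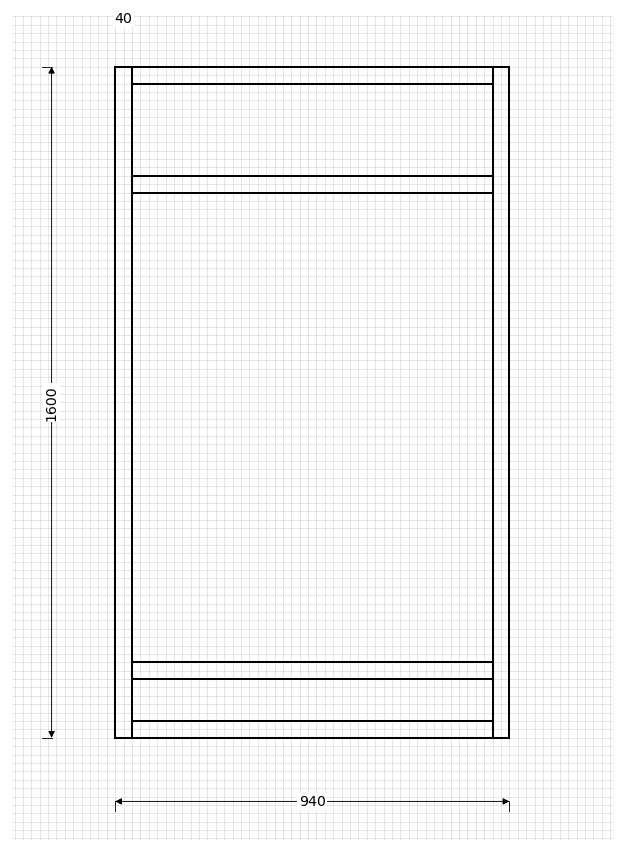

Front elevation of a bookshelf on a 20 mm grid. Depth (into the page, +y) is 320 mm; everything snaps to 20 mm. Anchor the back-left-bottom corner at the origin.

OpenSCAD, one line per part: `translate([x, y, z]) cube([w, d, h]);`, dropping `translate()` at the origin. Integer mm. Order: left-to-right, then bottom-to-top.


cube([40, 320, 1600]);
translate([40, 0, 0]) cube([860, 320, 40]);
translate([40, 0, 140]) cube([860, 320, 40]);
translate([40, 0, 1300]) cube([860, 320, 40]);
translate([40, 0, 1560]) cube([860, 320, 40]);
translate([900, 0, 0]) cube([40, 320, 1600]);


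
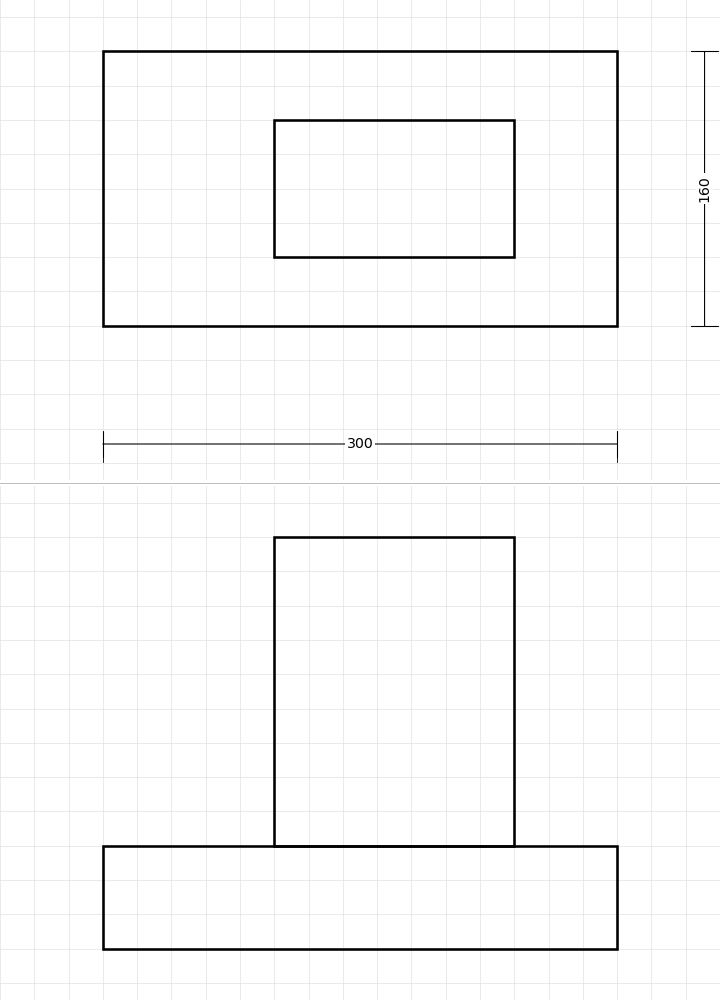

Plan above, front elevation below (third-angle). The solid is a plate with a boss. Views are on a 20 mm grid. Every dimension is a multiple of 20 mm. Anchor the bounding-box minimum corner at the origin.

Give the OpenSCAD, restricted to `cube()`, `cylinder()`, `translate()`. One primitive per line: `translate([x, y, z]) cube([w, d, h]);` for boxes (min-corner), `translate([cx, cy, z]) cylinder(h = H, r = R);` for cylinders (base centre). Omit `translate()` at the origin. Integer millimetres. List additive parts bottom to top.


cube([300, 160, 60]);
translate([100, 40, 60]) cube([140, 80, 180]);
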